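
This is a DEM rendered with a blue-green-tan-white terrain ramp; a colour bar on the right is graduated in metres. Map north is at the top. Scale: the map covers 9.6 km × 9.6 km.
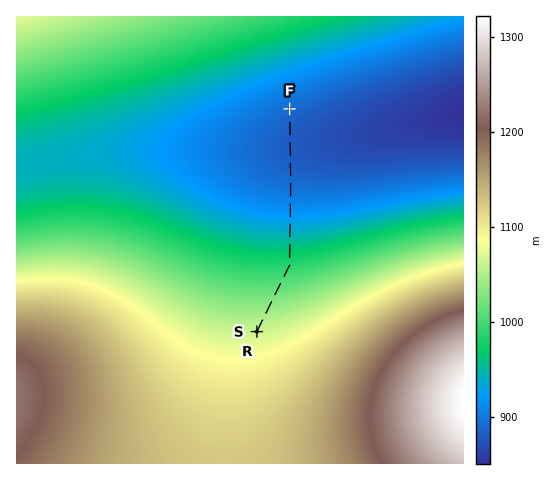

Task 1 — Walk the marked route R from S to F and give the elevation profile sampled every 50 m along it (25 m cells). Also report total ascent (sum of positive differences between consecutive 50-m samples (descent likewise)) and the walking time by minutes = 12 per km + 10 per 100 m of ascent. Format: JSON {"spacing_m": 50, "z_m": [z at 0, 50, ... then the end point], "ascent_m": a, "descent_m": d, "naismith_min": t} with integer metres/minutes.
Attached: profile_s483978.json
{"spacing_m": 50, "z_m": [1063, 1061, 1059, 1057, 1055, 1053, 1050, 1048, 1046, 1044, 1042, 1039, 1037, 1035, 1032, 1030, 1027, 1025, 1022, 1020, 1017, 1015, 1012, 1009, 1007, 1004, 1001, 999, 996, 993, 991, 988, 985, 982, 978, 975, 972, 969, 965, 962, 959, 956, 953, 950, 947, 944, 941, 938, 935, 932, 929, 926, 924, 921, 918, 916, 913, 911, 909, 907, 904, 902, 900, 898, 896, 895, 893, 891, 890, 889, 887, 886, 885, 884, 883, 882, 881, 881, 880, 880, 879, 879, 879, 879, 879, 879, 879, 880, 880, 881, 881, 882, 883, 884, 885, 886, 887, 888, 890, 891], "ascent_m": 12, "descent_m": 184, "naismith_min": 60}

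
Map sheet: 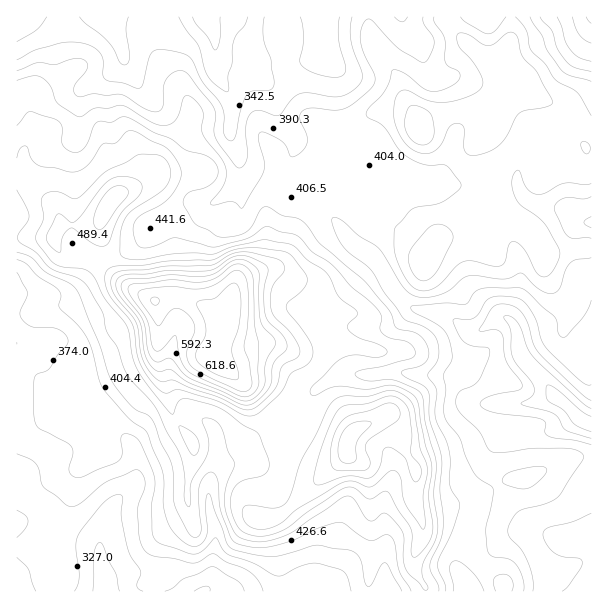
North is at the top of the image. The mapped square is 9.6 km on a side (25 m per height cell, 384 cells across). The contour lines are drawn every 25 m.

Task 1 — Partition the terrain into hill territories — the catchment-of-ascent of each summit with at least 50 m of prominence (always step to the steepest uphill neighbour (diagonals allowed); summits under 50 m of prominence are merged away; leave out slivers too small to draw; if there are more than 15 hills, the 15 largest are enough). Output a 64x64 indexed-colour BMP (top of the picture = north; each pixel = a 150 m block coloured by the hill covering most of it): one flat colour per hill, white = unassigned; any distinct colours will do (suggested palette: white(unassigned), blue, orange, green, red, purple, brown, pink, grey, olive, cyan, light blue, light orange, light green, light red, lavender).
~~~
<image width="64" height="64" href="data:image/bmp;base64,Qk12CAAAAAAAAHYAAAAoAAAAQAAAAEAAAAABAAQAAAAAAAAIAAATCwAAEwsAABAAAAAAAAAA////ALR3HwAOf/8ALKAsACgn1gC9Z5QAS1aMAMJ34wB/f38AIr28AM++FwDox64AeLv/AIrfmACWmP8A1bDFABERERERERERERETMzMzMzMzMzMzMzMzMzMREREREREREREREREREREREREzMzMzMzMzMzMzMzMzMxERERERERERERERERERERERETMzMzMzMzMzMzMzMzMzERERERERERERERERERERERERMzMzMzMzMzMzMzMzMzMxEREREREREREREREREREREREzMzMzMzMzMzMzMzMzMzMxERERERERERERERERERERETMzMzMzMzMzMzMzMzMzMzMRERERERERERERERERERERMzMzMzMzMzMzMzMzMzMzMzMREREREREREREREREREREzMzMzMzMzMzMzMzMzMzMzMzERERERERERERERERERETMzMzMzMzMzMzMzMzMzMzMzERERERERERERERERERERMzMzMzMzMzMzMzMzMzMzMzERERERERERERERERERERMzMzMzMzMzMzMzMzMzMzMzEREREREREREREREREREREzMzMzMzMzMzMzMzMzMzMzMRERERERERERERERERERERMzMzMzMzMzMzMzMzMzMzMREREREREREREREREREREREzMzMzMzMzMzMzMzMzMzMxERERERERERERERERERERERETETMzMzMzMzMzMzMzMzERERERERERERERERERERERERERETMzMzMzMzMzMzMzMRERERERERERERERERERERERERERMzMzMzMzMzMzMzMzERERERERERERERERERERERERERETMzMzMzMzMzMzMzMzERERERERERERERERERERERERERMzMzMzMzMzMzMzMzMzMzEREREREREREREREREREREREzMzMzMzMzMzMzMzMzMzMyIRERERERERERERERERERERMzMzMzMzMzMzMzMzMzMyIhERERERERERERERERERERETMzMzMzMzMzMREREREyIiERERERERERERERERERERERMzMzMzMzMzMxERERESIiIRERERERERERERERERERERERMzMzMzMzMxERERERIiIhERERERERERERERERERERERERERERERERERERERIiIiERERERERERERERERERERERERERERERERERERERIiIiIRERERERERERERERERERERERERERERERERERERIiIiIhEREREREREREREREREREREREREREREREREREREiIiIiERERERERERERERERERERERERERERERERERERESIiIiIRERERERERERERERERERERERERERERERERIhESIiIiIhERERERERERERERERERERERERERERERESIiIiIiIiIiERERERERERERERERERERERERERERESIiIiIiIiIiIiIRERERERERERERERERERERERERERESIiIiIiIiIiIiIkRERBERERERERERERERERERERERESIiIiIiIiIiIiIiREREQRERERERERERERERERERERESIiIiIiIiIiIiIiJEREREERERERERERERERERERERERIiIiIiIiIiIiIiIkREREQRERERERERERERERERERERIiIiIiIiIiIiIiIiRERERERBERERERERERERERERERIiIiIiIiIiIiIiIiJERERERERBERERERERERERERERIiIiIiIiIiIiIiIiIkREREREREQRERERERERERERERIiIiIiIiIiIiIiIiIiREREREREREERERERERERERERIiIiIiIiIiIiIiIiIiJERERERERERBERERERERERERIiIiIiIiIiIiIiIiIiIkREREREREREQRERERERERERIiIiIiIiIiIiIiIiIiIiRERERERERERERBERERERERIiIiIiIiIiIiIiIiIiIiJEREREREREREREERERERERIiIiIiIiIiIiIiIiIiIiIkREREREREREREQRERERERIiIiIiIiIiIiIiIiIiIiIiRERERERERERERBERERERIiIiIiIiIiIiIiIiIiIiIiJEREREREREREREEREREREiIiIiIiIiIiIiIiIiIiIiIkREREREREREREQRERERERIiIiIiIiIiIiIiIiIiIiIiRERERERERERERBEREREREiIiIiIiIiIiIiIiIiIiIiJEREREREREREREQRERERESIiIiIiIiIiIiIiIiIiIiIkRERERERERERERERBERESIiIiIiIiIiIiIiIiIiIiIiREREREREREREREREERERIiIiIiIiIiIiIiIiIiIiIiJEREREREREREREREQRERIiIiIiIiIiIiIiIiIiIiIiIkRERERERERERERERBEREiIiIiIiIiIiIiIiIiIiIiIiREREREREREREREREEREiIiIiIiIiIiIiIiIiIiIiIiJEREREREREREREREERESIiIiIiIiIiIiIiIiIiIiIiIkREREREREREREREEREiIiIiIiIiIiIiIiIiIiIiIiIiREREREREREREREQREREiIiIiIiIiIiIiIiIiIiIiIiJERERERERERERERBEREREREiIiIiIiIiIiIiIiIiIiIkREREREREREREREERERERERIiIiIiIiIiIiIiIiIiIiREREREREREREREQREREREREiIiIiIiIiIiIiIiIiIiJERERERERERERERBERERERESIiIiIiIiIiIiIiIiIiIkRERERERERERERBERERERERIiIiIiIiIiIiIiIiIiIi"/>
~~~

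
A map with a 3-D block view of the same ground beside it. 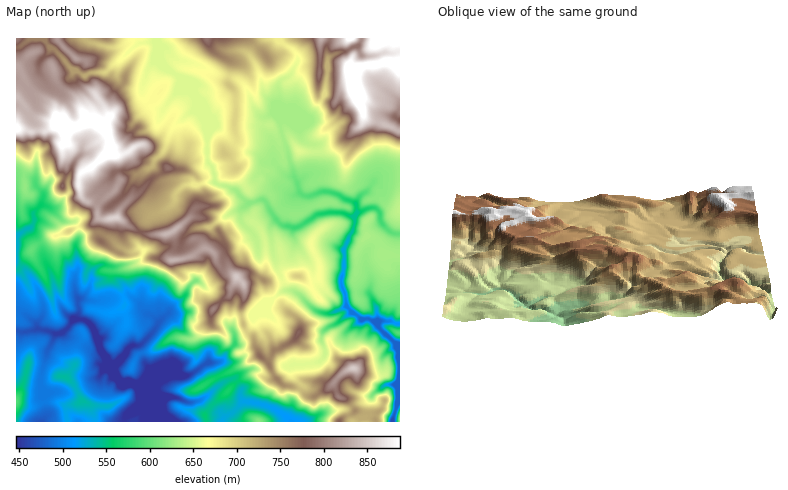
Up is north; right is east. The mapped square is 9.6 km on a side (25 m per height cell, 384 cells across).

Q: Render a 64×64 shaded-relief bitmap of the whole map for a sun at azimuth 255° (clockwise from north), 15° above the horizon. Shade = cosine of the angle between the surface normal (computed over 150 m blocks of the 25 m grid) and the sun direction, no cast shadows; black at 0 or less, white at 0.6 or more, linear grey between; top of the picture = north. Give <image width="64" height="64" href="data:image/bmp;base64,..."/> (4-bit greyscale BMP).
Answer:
<image width="64" height="64" href="data:image/bmp;base64,Qk12CAAAAAAAAHYAAAAoAAAAQAAAAEAAAAABAAQAAAAAAAAIAAATCwAAEwsAABAAAAAAAAAAAAAAABEREQAiIiIAMzMzAERERABVVVUAZmZmAHd3dwCIiIgAmZmZAKqqqgC7u7sAzMzMAN3d3QDu7u4A////ACNWeIl2eHVFVmZTN6qqq7hVeImYQRNXeJzN2DR3dgAtI1ZnmXd3dWVEVmQ4u7qZllVneIUyNXiaupvKmXVmIAEiRWeZh3dmZkNEZTjMp2eHZnZmZVZ5qr3ZacypU0ZgAAE1d4d4dkRWZTIjWLp3iZmXdlVniayo39hZ3YMRJpAAETVnd4hkNWZmQASZmby4Z5l1RpqqzJjNqIm5MRImcABDNWd4mFNFZTRSJ6qaqphlaIZGq8zNqHaJuoMUdRASAGU1eIiGM0VUJHdliYd3iYdVd2es7slTR5mZhDiTAAAhhjR5l2Q0RVNamFNXd2eamHZmis3LpAN3d3iYaIMBNACXRHmHZURDNZuWM1Z3mpiId4iJu81wJWZmeJu5YQAkAKhDZ3d2QzNGmpY1ZneKuFZ5msy77DBGZmZ4rLhAACQAmENXiHZDQ0h3qFZ2Z5q6ZYms3e22IlZ3dmjKZVIAIgCHU1eHZlRCenWJeIdnq7hVmq7qvYVlRYh1R6U1ZQAQAHdlVndmZjSqZFeJqXerp1abuZzrVod2d0E4c0Z1IiAAdmZVZ3d1JKqGV3erqZqXZovFbelGdolzEEhTVmQyAChmZlVniIQWqYdnZXqqhpuoinGOtldVi6QAJlNFUzEE73Zmd3Z5cjmph2ZVaJl47ruUAr10ZkWcpQAUZTNEIEymdleIhUZliph3ZVZWiIz8zGAGukR2V5qVESIUYgRDiXdmd4lzNnmph3dlVmZ3ne3dcDenNWZ5qWIAE0ISN4eavWd2eWR2iod3dmVWd2ec3v6RN5Y1Z4qWIQFVNDXddJuZd3Z5VnR4dmd3ZWd3eL7+3JRHlyJniXQhSaYxHOgkuod4dohmQ3iHd3dVZ3eJrO6neaZ4IEZ3UzSadFANxTeod4hmmGY1eId3h2Zoh5vJzXWL2YgwNmRVaKhlID6lWZdmmGinZTaIiHd2dmiInNmJaLzrlxBHQ1aJhmQAjpZoh2aXapZkNph5h2eGeJm96kSczNylAFUSaIdVYwCthmd3ZnaKdnQ2mImYiId4q97HNqzdynIBIhSJhUZjAJ2WZ3dmZ6lmczaJiZiamHm97YV4m9uXMhAUNXdlVmQgbaZnd2aal1h0RoqYm7qqvM3rdmeIuWMSEEVGZmZnZCBdpnd3ZsuFaHVVnLq9yXWMuqhndleWQQMRVlZmZndUMF2md3Zmy3V5h1W+3MuFVFirqGZ4d2MgAyNmZ2Znh0Qgbad3dmbKdoqXRc/slVdTarupd3iGMzADRXZnZWiGRDJbt2dmZql4vIZUr+pVh1arupdWh1M1MBNGdmZVeIZVUyjJdmVViIrKiHSO2XiXeIiIdkNVQkYxIld1VUR4h2VlJat2VGdmipiId67JmYhzJGZ4dCNFdSIkZ2VERXiIdlUyi3VHmYZYqXeJvuuYdQA1ZmiYVWQhNDZ2VDaIZWiGVCCLc1mYdVmXe8qu+2dRA1ZmZ4mWQxE1VnZUWId2RGZlRYqEapdlV3ec7c3HRnQjVmZmeahUQxJFd1R4dmZmZneESIeqh3dler3/6mVVd1NGZmV5qGRDETRnZndmZmd3ZTOLiIh4mFR8y//VRnZWdjRmVWmXVCESNoZndmZVZ3ZEeIiHd3iXRI76r9RGd1RnVFZVV2VUISRodmZmZld2VomXZnh3d4ZHnfuvo0VnZEVmVVVVVWQ0Z4dmZmZlZ3d4iHZmZ3d3hlm67c+1VEZ1I2dlVmVnU0eYdVZmZmVnd3d4dlZmd3eHasvtrcdTNGVFVniGZlMjWJhkRWZmZnd3d3iGVmZ3d5l6zPxqyWRFZmZEaqZEITR5mHQ0VmZmd3d3iZZFZnd3uWrd/FeZiGZ1VTJIdDRENImHVDNWZ2eHd3eKpkVmd3fJSe77ZWial1RDNCNVRVQ1moZERGZnaIdnd4q3RFZ3iMlH3/tkV4mXM1VUADZWZUWZdVRFVmdohmZ4qqhkRniZuGm+6mNXiJchRlEAJWd1RYhmZUVWZnhmZ3m8qGVGeat3aJvKZFeJlQAjMQFFd2VFd3d1RVZmd2Z4iLy5ZVeKzUVnmbpkVolzADMhJGZmZVZ3iWRFZmZmZ3iYm8ymaJqpI1ebp0V3dlMQFEEldmZlVmeZZEVmZmZmeJqZvdlnh0IkaJqVNIhlVRAAI0Z3ZmZmd5lkRVZmZmZ3m7qt61RUM0ZmioQ2llVmIAAlVndmZmd4iXRFZmZmZ3ityrzrM1VWdlaJY1mGVVQwADVmZ2ZmZ3iIdEZlZmd3ib7JvtgkVlRlZ3dEeXZmMyAARnZmZmZniIh0RmVmd3ebvMq+tSRWVUVnZVaHZ4USIAJXdmVmZnd4iGRWVWZ3eLyI7c6TJFZnVmVWd1V4dBEiI1d3ZWZnd4iYVGZWZnd4vXfu3XEkVnhmVWd0NmZjEjUyRndlVmd4iZZGdlZmd3jOdt7rUTVniXZVeGIlRnM0V0JGdmZnd4d4h2h1V2Znic51zutSRniaZVaIURWYVFVnUjVmZnd3d3mZh2R5dVaJvXS/6lNXeKtVRogwW7hTIld0NWZ3d3d4m6h1RZpkRWm9dM/IVWZomWZVdhTLdUIiNodEVnd3eJq6hlRHqFREWL2EvKc0d4dmiHUza7Q0MzM0Z2VWd3iJvKZVVWmWRERpvZV5qVeod3eIdCW6MTREVVVWZlZ3iZrLdWZmd2Q0Vpq+p5qGfMl3d0RUa7QCRWiGNFZmZniaq7lmdmZlNEWKqr2mjLg3y4d4"/>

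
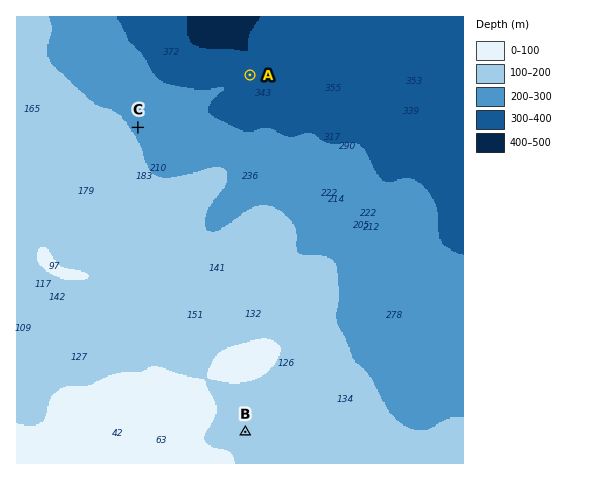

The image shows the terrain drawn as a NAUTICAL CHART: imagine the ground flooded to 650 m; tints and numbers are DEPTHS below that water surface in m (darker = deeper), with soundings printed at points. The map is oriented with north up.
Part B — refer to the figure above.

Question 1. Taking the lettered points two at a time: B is higher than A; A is lower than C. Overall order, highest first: B C A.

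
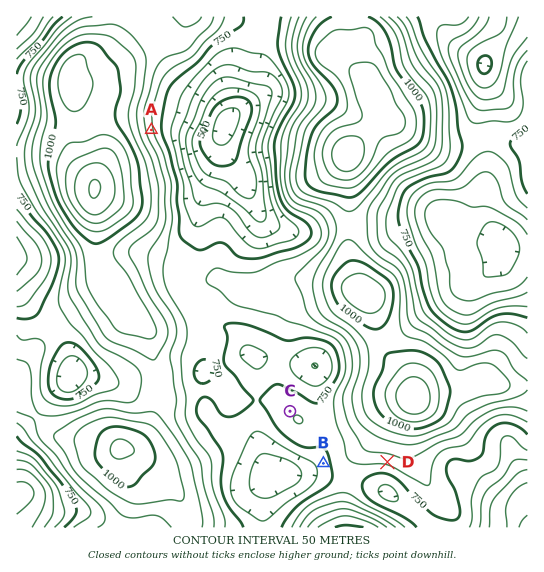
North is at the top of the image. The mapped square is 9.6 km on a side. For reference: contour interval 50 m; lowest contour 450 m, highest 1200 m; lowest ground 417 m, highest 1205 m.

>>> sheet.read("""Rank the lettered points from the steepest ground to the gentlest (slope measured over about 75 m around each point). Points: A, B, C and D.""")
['A', 'D', 'B', 'C']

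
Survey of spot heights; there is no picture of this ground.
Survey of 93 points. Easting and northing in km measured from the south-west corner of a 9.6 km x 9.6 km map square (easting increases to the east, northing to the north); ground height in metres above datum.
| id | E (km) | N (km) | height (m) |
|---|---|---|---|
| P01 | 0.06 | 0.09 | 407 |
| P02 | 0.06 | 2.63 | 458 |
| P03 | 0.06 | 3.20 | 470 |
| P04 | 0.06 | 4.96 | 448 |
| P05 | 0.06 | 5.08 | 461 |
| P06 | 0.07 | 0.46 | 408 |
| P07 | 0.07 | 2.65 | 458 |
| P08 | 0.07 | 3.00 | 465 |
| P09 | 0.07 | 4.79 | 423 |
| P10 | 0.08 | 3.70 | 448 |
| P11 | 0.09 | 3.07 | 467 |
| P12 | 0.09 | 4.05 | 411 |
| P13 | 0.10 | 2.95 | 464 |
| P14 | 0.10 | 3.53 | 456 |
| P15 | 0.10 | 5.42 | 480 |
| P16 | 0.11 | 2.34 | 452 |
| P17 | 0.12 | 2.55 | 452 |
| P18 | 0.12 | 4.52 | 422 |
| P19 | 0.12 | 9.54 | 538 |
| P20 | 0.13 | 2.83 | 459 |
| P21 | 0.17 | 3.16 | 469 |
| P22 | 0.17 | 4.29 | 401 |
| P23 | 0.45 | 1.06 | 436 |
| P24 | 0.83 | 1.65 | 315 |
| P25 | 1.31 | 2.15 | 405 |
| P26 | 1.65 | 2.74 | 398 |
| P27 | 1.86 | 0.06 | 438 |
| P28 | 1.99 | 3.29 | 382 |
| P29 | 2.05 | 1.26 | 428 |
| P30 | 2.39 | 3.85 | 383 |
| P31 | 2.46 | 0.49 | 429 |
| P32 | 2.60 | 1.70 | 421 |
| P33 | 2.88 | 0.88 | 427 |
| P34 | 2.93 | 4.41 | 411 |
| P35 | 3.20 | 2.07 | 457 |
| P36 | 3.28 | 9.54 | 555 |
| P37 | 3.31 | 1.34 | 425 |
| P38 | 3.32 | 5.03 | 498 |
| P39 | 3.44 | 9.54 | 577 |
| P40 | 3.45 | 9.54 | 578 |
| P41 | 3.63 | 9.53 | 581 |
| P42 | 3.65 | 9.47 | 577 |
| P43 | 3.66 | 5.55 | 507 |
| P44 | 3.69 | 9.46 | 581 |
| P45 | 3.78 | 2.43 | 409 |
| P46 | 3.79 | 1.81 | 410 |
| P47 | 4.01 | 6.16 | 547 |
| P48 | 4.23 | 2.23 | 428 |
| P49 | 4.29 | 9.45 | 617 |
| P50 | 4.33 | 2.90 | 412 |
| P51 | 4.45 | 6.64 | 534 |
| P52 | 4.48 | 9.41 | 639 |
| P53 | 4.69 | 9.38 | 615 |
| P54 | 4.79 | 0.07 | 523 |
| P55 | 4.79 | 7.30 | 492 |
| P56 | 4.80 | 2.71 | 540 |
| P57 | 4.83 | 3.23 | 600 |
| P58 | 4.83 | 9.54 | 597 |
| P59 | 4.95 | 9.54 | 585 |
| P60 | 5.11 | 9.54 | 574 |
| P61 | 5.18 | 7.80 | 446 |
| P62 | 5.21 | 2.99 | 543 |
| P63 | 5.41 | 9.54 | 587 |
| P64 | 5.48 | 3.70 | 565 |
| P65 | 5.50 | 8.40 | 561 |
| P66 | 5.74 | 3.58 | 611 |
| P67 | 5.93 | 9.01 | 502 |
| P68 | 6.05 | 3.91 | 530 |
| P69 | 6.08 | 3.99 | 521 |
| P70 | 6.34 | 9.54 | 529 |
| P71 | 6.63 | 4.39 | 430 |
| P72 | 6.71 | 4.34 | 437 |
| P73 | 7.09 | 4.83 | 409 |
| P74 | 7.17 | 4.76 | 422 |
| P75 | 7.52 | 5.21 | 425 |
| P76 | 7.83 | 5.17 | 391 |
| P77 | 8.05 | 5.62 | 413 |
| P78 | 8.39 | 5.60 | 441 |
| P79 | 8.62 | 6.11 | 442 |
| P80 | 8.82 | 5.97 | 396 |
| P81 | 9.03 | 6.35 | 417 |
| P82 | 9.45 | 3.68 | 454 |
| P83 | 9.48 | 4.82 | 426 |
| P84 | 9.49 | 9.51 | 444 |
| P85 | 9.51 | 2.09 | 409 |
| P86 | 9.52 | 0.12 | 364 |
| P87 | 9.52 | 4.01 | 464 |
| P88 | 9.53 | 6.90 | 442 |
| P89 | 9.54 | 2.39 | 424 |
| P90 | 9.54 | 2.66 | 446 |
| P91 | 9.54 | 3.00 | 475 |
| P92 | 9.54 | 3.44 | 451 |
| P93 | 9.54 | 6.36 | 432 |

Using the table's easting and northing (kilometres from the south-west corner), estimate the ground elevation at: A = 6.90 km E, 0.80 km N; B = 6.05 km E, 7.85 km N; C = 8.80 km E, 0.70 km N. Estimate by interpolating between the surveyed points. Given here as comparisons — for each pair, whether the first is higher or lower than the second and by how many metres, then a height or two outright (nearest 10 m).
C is lower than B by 150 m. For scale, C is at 360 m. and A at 470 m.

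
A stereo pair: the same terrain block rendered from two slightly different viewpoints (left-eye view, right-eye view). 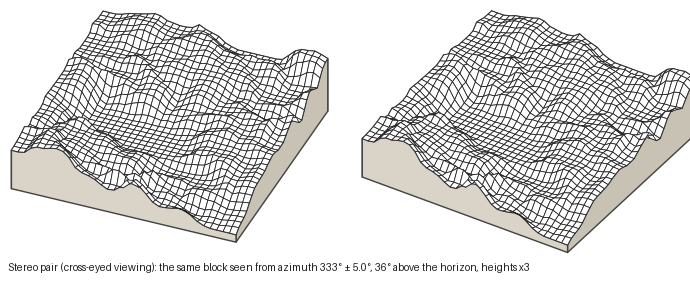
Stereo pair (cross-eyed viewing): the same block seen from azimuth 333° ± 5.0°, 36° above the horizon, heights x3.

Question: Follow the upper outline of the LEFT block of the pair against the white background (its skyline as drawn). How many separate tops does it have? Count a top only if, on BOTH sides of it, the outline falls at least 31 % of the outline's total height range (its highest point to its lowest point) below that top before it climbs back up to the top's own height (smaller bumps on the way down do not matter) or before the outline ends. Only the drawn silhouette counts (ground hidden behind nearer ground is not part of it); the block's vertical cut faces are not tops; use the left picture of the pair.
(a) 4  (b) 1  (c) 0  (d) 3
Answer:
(b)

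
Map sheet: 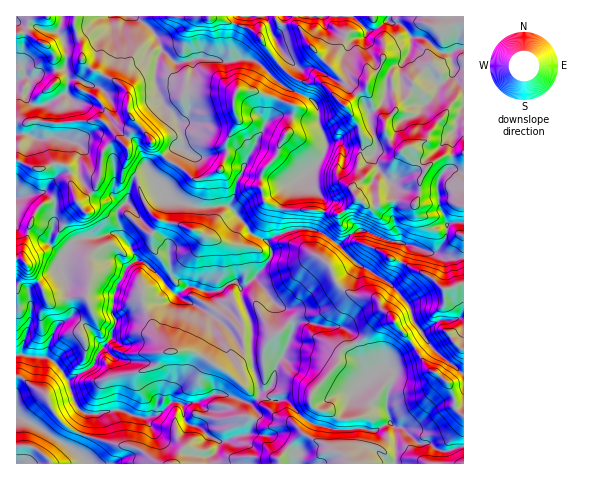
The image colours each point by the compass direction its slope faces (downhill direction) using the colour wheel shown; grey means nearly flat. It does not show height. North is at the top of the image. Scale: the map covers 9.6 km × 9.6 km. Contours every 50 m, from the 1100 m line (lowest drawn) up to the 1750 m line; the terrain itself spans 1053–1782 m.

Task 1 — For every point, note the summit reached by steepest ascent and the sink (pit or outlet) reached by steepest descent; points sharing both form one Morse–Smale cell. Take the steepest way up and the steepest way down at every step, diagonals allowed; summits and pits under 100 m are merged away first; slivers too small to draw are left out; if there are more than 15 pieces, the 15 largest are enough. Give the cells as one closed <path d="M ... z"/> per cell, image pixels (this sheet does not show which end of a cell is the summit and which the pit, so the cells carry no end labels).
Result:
<path d="M463 16l-329 1 17 12 11 19-6 15-1 20 8 22 9 7 6 10 5 23-2 4-9 0-22 19-3 6-9 2-5 4-6 22-11 12 6 24-4-4-7-1-13 5-15 0-8 2-12 13-7 17-27 21 2 14-1 18-8 25 0 6-6 2 1 108 447-1-1-17-22 5-13-8-10 0-16-15-12-4-3-12 0-15 7-25-5-5-5 0-14 9-8-11-12-32-4-4-46-7-7 8-16-24 9 3 28 0 20-15 9-9 13-20-17-20 16-13 10-1 24 10 21 4 36 14 18-2z"/><path d="M133 16l-30 0-18 15-21 8 2 10-1 21 3 8-2 16-20 11-8 1-1 21-4 10-7-3-10 0 0 63 30-5 7 7 1 22-5 22 13 12 15-16 21-1 13-5 9 3 1-6-5-16 11-12 6-22 5-4 9-2 2-6 23-19 9 0 2-4-5-23-6-10-9-7-8-22 1-20 6-15-11-19z"/><path d="M357 263l-14 22-24 21-5 3-28 0-7-3 4 10 10 14 7-8 46 7 4 4 12 32 8 11 14-9 5 0 5 5-7 25 0 15 4 12 11 4 16 15 10 0 13 8 22-5 1-71-35-31-15-22-4-14-9-13-13-13z"/><path d="M365 231l-15 3-11 10 1 4 16 15 32 19 13 13 9 13 4 14 15 22 34 30 1-116-23 0-7-5-24-8-21-4z"/><path d="M102 16l-86 1 1 117 9 0 7 3 4-10 1-21 8-1 20-11 2-16-3-8 1-21-2-10 21-8z"/><path d="M46 192l-30 7 1 157 5-2 0-6 8-25 1-18-2-14 27-21 6-13 0-4-13-10 5-22 0-20z"/>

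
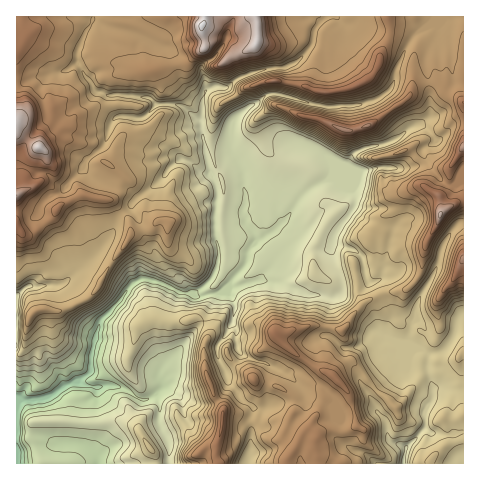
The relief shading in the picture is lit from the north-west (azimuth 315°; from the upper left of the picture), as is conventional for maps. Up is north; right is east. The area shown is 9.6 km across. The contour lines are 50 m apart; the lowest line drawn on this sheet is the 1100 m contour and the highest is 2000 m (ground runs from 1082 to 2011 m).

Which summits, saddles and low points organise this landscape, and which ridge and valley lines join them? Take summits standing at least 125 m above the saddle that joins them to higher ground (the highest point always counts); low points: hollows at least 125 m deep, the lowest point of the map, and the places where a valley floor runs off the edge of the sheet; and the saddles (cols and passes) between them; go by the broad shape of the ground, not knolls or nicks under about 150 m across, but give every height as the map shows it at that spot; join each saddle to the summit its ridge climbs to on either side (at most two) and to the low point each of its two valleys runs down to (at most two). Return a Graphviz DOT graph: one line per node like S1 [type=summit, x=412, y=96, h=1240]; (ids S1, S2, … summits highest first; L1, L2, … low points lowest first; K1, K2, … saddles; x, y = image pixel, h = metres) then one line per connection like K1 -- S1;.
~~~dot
graph terrain {
  S1 [type=summit, x=202, y=26, h=2011];
  S2 [type=summit, x=39, y=147, h=1992];
  S3 [type=summit, x=440, y=215, h=1959];
  S4 [type=summit, x=463, y=259, h=1911];
  S5 [type=summit, x=344, y=130, h=1911];
  S6 [type=summit, x=274, y=81, h=1895];
  S7 [type=summit, x=222, y=416, h=1856];
  S8 [type=summit, x=274, y=334, h=1848];
  L1 [type=low, x=18, y=455, h=1082];
  L2 [type=low, x=403, y=463, h=1324];
  K1 [type=saddle, x=428, y=83, h=1703];
  K2 [type=saddle, x=411, y=41, h=1657];
  K3 [type=saddle, x=91, y=25, h=1649];
  K4 [type=saddle, x=318, y=27, h=1638];
  K5 [type=saddle, x=463, y=223, h=1637];
  K6 [type=saddle, x=252, y=419, h=1615];
  K7 [type=saddle, x=382, y=293, h=1591];
  K1 -- S3;
  K1 -- S5;
  K1 -- L1;
  K2 -- S5;
  K2 -- S6;
  K2 -- L1;
  K3 -- S1;
  K3 -- S2;
  K3 -- L1;
  K4 -- S1;
  K4 -- S6;
  K4 -- L1;
  K5 -- S3;
  K5 -- S4;
  K5 -- L2;
  K6 -- S8;
  K6 -- S7;
  K6 -- L1;
  K7 -- S3;
  K7 -- S8;
  K7 -- L1;
  K7 -- L2;
}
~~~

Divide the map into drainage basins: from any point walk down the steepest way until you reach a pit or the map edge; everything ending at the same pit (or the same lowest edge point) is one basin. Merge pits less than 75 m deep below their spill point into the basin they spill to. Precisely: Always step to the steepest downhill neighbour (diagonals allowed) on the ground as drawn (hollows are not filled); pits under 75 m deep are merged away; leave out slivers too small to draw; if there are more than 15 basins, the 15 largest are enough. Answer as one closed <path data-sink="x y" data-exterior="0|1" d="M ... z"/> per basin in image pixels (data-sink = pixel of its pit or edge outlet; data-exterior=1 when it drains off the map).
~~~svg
<path data-sink="17 453" data-exterior="1" d="M463 16l-447 1 0 210 8 7 7 0 17-13 14-17 20-10 30 6 15 17 3 8-1 13-20 27-11 23-10 10-28 13-19-2-11 7-6 32-2 5-6 3 1 108 200 0-1-12 8-39 13 2 8 6 12 0 5 2 17-2 7 2 2 2-5 13 11 9-8 14 0 3 53-1-9-6-14-1-1-16 5-8 6-2 20 1 11-5-7-30-5-8-12-13-34-18-24-23 10-1 26-8 31 5 23-28 19-10 21-2 13-13 4-8 4-25 11-19 4-11 17-12 6-2z"/><path data-sink="404 463" data-exterior="1" d="M463 200l-5 2-17 12-4 11-11 19-5 28-14 17-23 3-19 10-23 28-31-5-35 10 23 22 34 18 12 13 5 8 7 30-11 5-20-1-6 2-5 8 1 16 14 1 10 7 124-1z"/><path data-sink="17 346" data-exterior="1" d="M84 194l-22 10-14 17-17 13-7 0-8-6 1 128 3-2 4-6 6-32 11-7 19 2 28-13 10-10 11-23 20-27 0-17-17-21-18-2z"/><path data-sink="248 463" data-exterior="1" d="M227 413l-4 1-2 17-5 21 2 12 68-1 8-14 0-2-11-9 5-13-2-2-7-2-14 2-20-2-8-6z"/>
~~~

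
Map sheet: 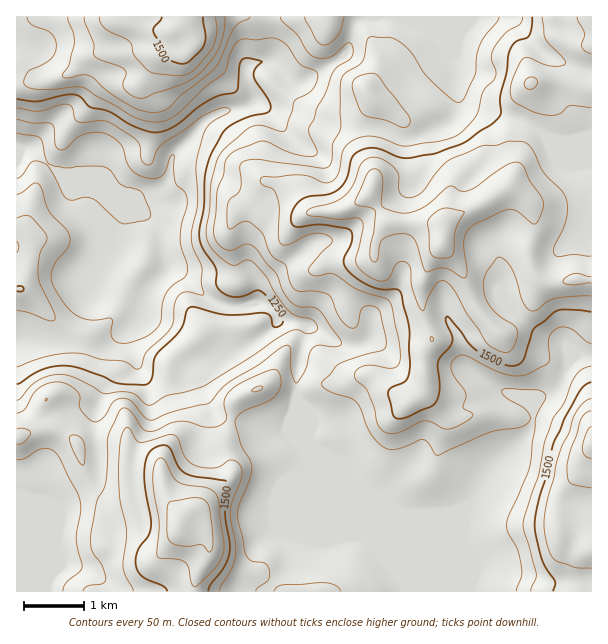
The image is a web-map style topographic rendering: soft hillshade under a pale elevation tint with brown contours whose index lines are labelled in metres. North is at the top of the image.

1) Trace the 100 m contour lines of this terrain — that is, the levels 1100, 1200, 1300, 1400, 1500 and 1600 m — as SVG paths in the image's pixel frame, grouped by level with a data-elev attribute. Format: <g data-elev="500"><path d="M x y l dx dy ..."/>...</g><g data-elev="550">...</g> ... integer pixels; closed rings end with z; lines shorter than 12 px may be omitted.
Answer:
<g data-elev="1100"><path d="M17 133l19 3 4 2 7 23 3 3 4 2 14 2 31-2 9 2 3 3 9 13 6 3 11 2 6 4 7 18 1 5-3 3-4 2-21 3-5-3-25-22-9-2-10 3-5 0-7-7-5-13-8-13-10-6-7 1-9 13-6 3"/></g><g data-elev="1200"><path d="M17 310l13 3 20 8 4-1 1-2-2-7-12-26-3-9 2-21 7-15 0-4-17-20-4-1-9 3"/><path d="M17 241l2 7-2 4"/><path d="M17 108l21 3 24-7 7 1 4 3 2 11 3 3 29-1 27 17 6 8 2 15 2 3 5 1 3-3 4-10 4-6 41-29 20-9 6 0 3 2-2 3-16 9-5 6-4 9-7 25 2 41-6 27-1 9 3 10 8 18-1 15 3 12-3 1-15-3-7 3-5 10 0 15-3 7-6 8-18 16-6 16-3 2-15-8-21-1-18-6-9-1-28 3-30 11"/></g><g data-elev="1300"><path d="M27 17l1 4 4 4 19 8 4 6 1 8-2 7-4 6-22 12-4 9 1 5 7 3 9 1 42-3 49 29 15 5 17 0 15-8 27-26 18-14 9-25 4-6 5-3 15 1 15-2 7 2 9 7 12 17 17 8 0 8-4 9-5 5-14 7-9 30-6 0-18-6-9 1-7 5-24 22-4 8-6 21-1 27-4 24 3 12 12 13 12 7 4 0 9-5 6 1 14 15 9 17 13 17 9 6 15 4 4 3 2 4-3 5-6 2-12-4-7 1-86 55-18 6-19 4-17 9-4-1-14-11-10-1-18 1-28-15-16-4-12 2-10 5-9 6-8 11-4 2"/></g><g data-elev="1400"><path d="M256 591l1-3 11-7 2-9-4-8-15-3-4-4-2-6-7-30 0-9 2-9 10-24 2-12-2-8-9-13-6-24 2-5 6-6 24-9 9-7 4-8 1-7-2-8-4-3-24 9-20 12-7 11 3 15-1 4-4 4-6 3-12 0-15-5-9-1-10 2-15 8-8 0-6-4-12-17-4-2-5 2-12 27-2 45-2 7-7 12-6 35 1 14 10 14 4 15-4 5-16 3-3 4"/><path d="M340 591l-1-3-4-3-14-2-39 2-5 2-3 4"/><path d="M83 465l1-1 1-5-1-16-4-6-9-2-2 3 2 8 7 15z"/><path d="M17 444l7-2 7-8-1-3-3-2-10 0"/><path d="M84 17l1 6 9 21 0 12 5 3 25 10 2 5-3 9 1 6 8 7 9 2 44-15 16-11 11-13 7-11 5-18 1-13"/><path d="M305 17l12 24 3 3 4 1 6-2 8-8 6-18"/><path d="M499 17l-2 4-11 14-6 9-3 12-2 19-11 23-5 4-7-3-23-21-18-25-10-10-11-5-21-1-2 4-2 15-3 6-17 11-4 7 0 48-8 16-1 15-2 6-3 2-4 1-63-8-9 0-8 2-3 5 1 21-4 6-6 4-3 4-1 19 1 6 2 2 12-7 4-1 5 2 7 6 6 7 8 19 14 11 3 15 5 7 5 3 17 0 13 4 3 4 7 18 9 10 5 1 4-2 4-15 2-4 8-1 7 3 8 29-1 10-4 3-18 4-23 8-18 18-1 3 2 3 7 5 20 6 6 3 4 7 11 26 6 7 7 6 6 3 6-1 27-10 5 4 7 11 3 1 50-22 10-3 20-2 10-5 2-4-2-6-4-5-19-12-3-4 1-3 6-1 27 2 9 3 0 6-10 20-6 51-22 52 0 9 10 18 4 18 0 9-5 15"/></g><g data-elev="1500"><path d="M208 591l3-7 14-18 4-12 1-11-5-30 3-30-3-2-30-4-10-4-7-6-8-19-6-3-6 1-7 4-5 11-2 21 7 36 0 9-3 9-10 13-2 14 1 7 4 6 6 4 15 6 5 5"/><path d="M591 382l-6 3-6 7-14 25-11 24-18 72-1 12 1 12 7 26 12 19-2 9"/><path d="M162 17l-9 13 7 14-1 10 6 5 17 5 7-3 11-10 4-6 2-9-3-19"/><path d="M532 17l0 10-3 9-14 6-6 9-2 21-7 24 1 18-8 9-29 20-30 11-29 4-7-1-21-9-8 0-9 2-8 8-5 19-6 10-11 7-21 2-7 3-9 10-2 12 2 4 3 2 25-2 29 5 2 4 0 6-8 21 4 9 10 9 13 7 10 3 15 0 5 3 8 37 1 36-3 15-5 3-10 4-4 5 5 22 3 4 6 0 8-2 22-10 5-5 3-14-2-25 3-6 9-9 2-6 0-6-6-14 1-4 3 2 18 23 8 8 24 13 13 3 6-2 5-5 10-30 20-16 10-4 27 3"/></g><g data-elev="1600"><path d="M207 551l2 1 3-2 1-8-3-30-3-9-4-4-8-1-25 4-3 5 0 21 0 8 3 5 4 3 8 2 19-1z"/><path d="M591 411l-6 2-5 7-3 15-7 17-3 16 1 11 2 4 6 2 15 3"/><path d="M463 278l2 0 2-6-3-24 0-9 3-7 4-5 29-15 9-3 9 3 15 12 3 0 3-4 4-11 0-8-14-21-6-15-7-3-7 2-32 22-9 5-7 0-8-5-4 0-24 21-11 4-9 2-12-2-10-4-2-4 2-20-1-9-5-5-5 0-3 2-14 32 2 2 15 3 3 3-1 19-4 22 2 9 3 1 2-2 3-15 3-6 10-4 12-1 6 2 5 6 7 25 3 5 12-4 6 0 7 2z"/><path d="M591 276l-16-3-8 3-4 5 2 3 5 1 21-2"/><path d="M527 89l4 0 5-3 1-5-1-3-5-1-5 3-2 4z"/><path d="M577 17l8 16-3 14 3 4 6 3"/></g>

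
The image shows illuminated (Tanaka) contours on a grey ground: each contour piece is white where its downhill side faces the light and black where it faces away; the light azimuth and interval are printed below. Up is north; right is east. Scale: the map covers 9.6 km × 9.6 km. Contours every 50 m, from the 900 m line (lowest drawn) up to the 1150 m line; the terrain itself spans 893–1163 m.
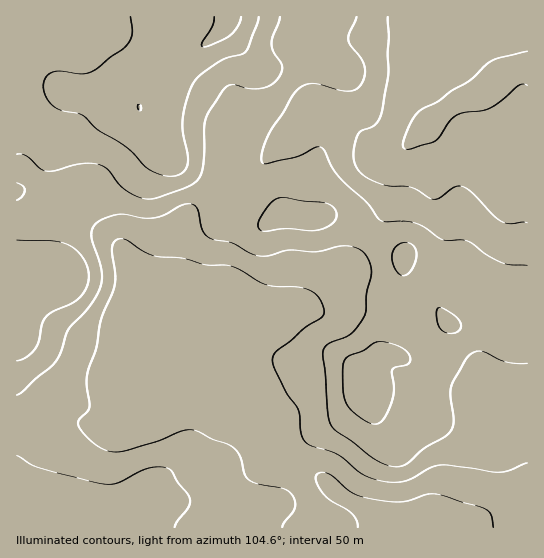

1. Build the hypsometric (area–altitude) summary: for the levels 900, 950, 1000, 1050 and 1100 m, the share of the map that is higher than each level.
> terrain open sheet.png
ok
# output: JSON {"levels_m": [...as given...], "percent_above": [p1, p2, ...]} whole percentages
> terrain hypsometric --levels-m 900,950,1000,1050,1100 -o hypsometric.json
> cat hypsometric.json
{"levels_m": [900, 950, 1000, 1050, 1100], "percent_above": [97, 69, 45, 18, 6]}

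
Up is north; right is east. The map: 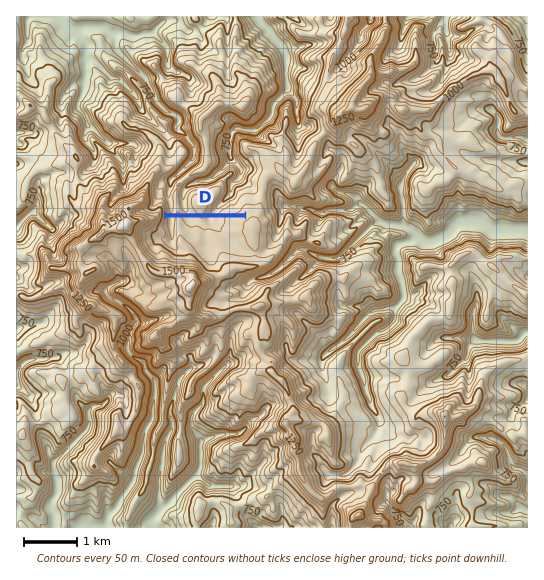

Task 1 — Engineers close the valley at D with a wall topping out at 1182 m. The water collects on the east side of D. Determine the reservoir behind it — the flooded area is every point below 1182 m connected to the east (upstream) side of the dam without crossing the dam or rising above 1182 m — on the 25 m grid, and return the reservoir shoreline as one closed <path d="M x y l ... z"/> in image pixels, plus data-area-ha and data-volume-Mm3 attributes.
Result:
<path d="M239 217l-73 0-1 12 3 5-1 9 4 4 4-1 2-19 2 0 6 8 11 10 4 8 9 7 2 0 2-3 3-14 2-2 13 8 11 2 1-2-4-7 0-3-6-6 3-11 3-5z" data-area-ha="71" data-volume-Mm3="15.94"/>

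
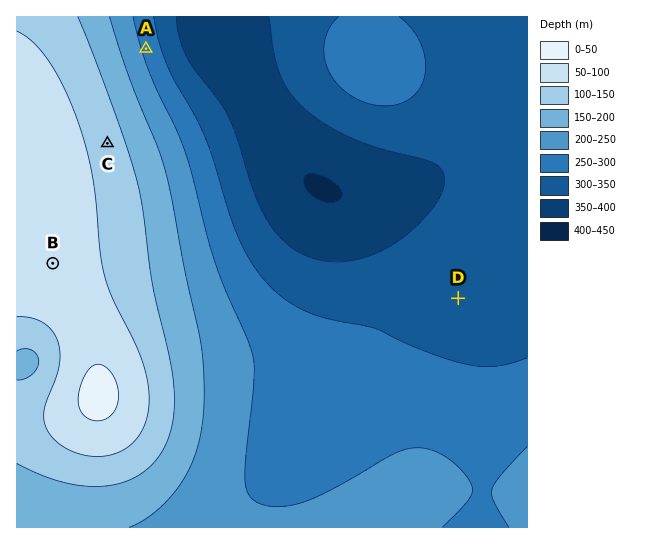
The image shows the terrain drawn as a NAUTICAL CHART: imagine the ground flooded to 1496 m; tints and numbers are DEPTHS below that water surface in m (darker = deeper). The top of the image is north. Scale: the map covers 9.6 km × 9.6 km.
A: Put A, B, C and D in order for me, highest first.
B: B C A D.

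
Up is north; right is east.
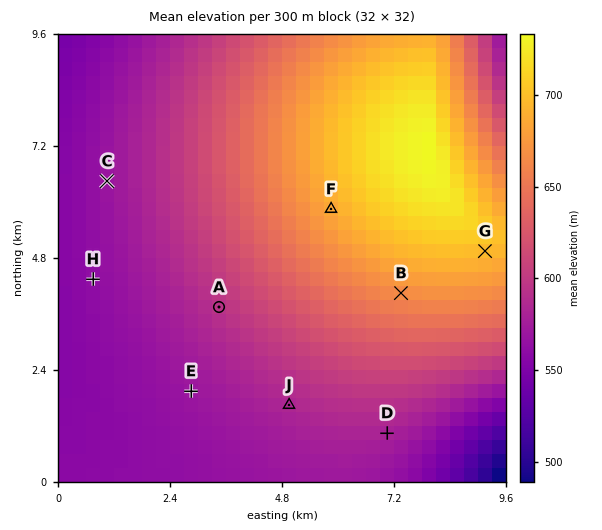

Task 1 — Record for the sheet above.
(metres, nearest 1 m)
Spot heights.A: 594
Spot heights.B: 666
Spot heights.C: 569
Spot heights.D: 580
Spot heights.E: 570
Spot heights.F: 685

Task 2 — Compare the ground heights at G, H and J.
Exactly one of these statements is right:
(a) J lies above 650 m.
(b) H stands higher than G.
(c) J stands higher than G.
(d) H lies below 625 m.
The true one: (d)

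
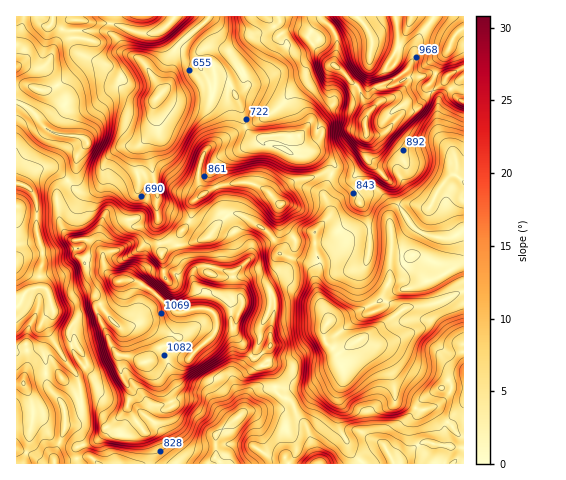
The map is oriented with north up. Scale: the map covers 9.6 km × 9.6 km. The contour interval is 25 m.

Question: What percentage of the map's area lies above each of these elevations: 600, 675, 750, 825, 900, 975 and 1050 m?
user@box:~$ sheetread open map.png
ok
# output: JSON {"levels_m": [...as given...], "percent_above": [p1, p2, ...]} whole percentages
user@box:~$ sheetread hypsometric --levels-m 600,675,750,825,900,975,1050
{"levels_m": [600, 675, 750, 825, 900, 975, 1050], "percent_above": [95, 87, 67, 41, 21, 11, 5]}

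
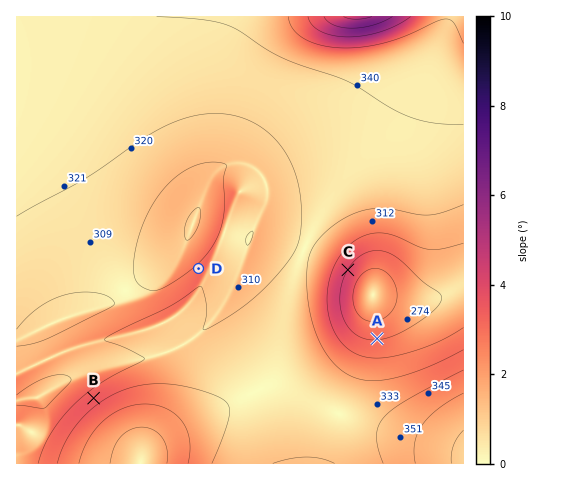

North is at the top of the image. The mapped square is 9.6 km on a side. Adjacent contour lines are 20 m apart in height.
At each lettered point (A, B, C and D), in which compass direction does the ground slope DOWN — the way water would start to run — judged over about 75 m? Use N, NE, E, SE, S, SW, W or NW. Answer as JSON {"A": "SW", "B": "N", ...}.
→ {"A": "N", "B": "NW", "C": "SE", "D": "NW"}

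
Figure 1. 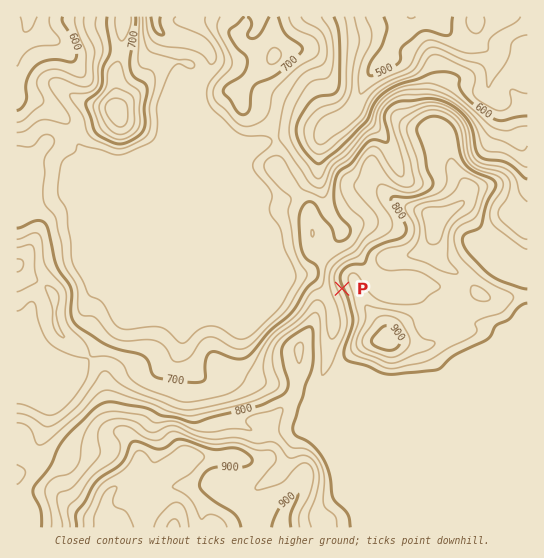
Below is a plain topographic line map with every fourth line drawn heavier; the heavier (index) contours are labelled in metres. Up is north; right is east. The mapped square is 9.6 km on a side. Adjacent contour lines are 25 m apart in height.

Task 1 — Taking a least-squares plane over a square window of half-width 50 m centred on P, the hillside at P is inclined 12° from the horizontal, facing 243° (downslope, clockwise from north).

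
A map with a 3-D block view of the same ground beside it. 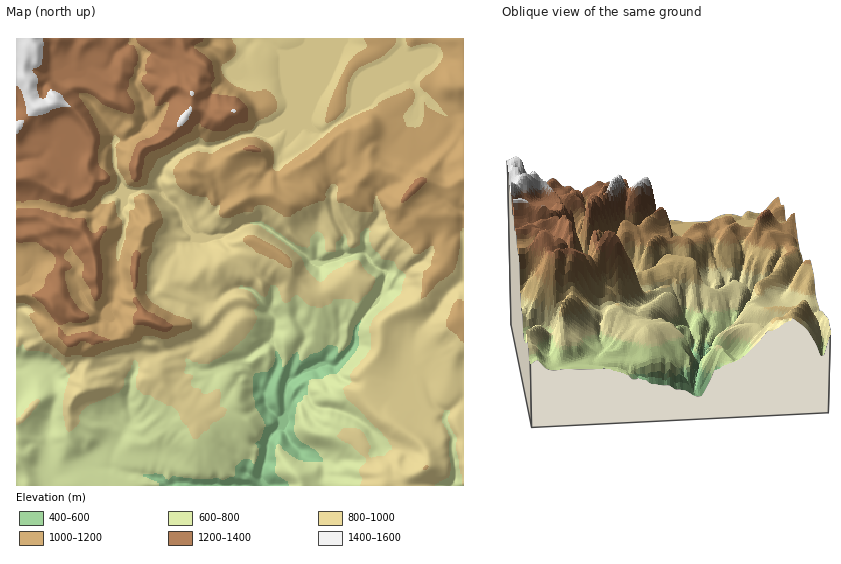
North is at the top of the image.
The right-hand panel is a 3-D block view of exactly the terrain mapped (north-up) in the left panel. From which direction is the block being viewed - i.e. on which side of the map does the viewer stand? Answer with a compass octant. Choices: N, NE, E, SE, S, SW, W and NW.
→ S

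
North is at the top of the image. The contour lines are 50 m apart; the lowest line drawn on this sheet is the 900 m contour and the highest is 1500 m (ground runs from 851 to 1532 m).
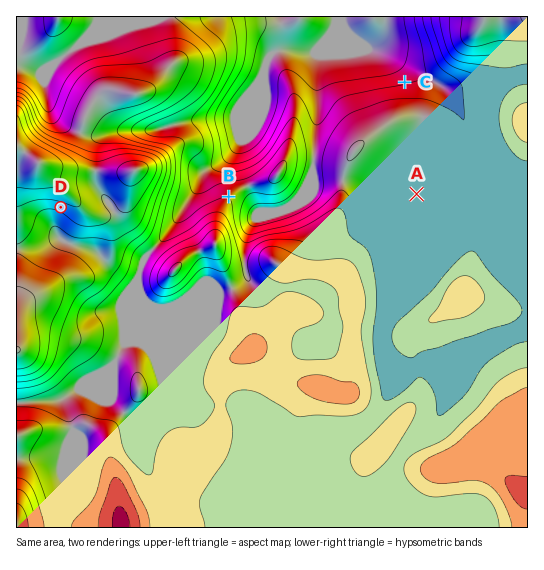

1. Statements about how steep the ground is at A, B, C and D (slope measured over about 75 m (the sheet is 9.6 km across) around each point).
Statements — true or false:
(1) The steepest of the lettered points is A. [false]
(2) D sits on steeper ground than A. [true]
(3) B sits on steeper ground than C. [false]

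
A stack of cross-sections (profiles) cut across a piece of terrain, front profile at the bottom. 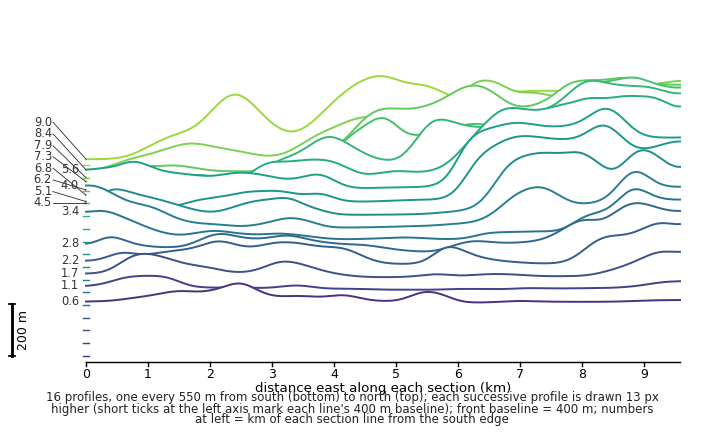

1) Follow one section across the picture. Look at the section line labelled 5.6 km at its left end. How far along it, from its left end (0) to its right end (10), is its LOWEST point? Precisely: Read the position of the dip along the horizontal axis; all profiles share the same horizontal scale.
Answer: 5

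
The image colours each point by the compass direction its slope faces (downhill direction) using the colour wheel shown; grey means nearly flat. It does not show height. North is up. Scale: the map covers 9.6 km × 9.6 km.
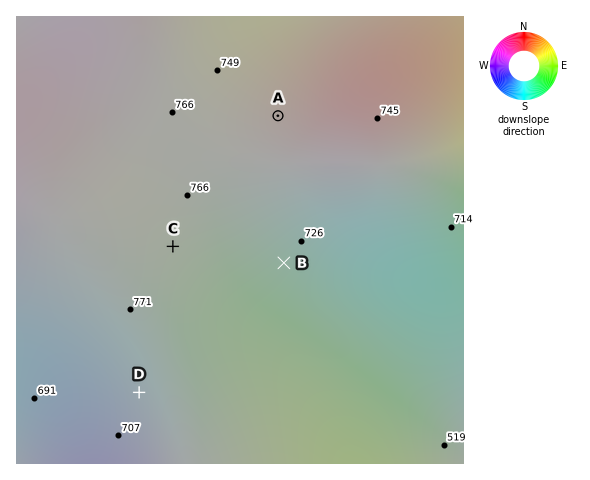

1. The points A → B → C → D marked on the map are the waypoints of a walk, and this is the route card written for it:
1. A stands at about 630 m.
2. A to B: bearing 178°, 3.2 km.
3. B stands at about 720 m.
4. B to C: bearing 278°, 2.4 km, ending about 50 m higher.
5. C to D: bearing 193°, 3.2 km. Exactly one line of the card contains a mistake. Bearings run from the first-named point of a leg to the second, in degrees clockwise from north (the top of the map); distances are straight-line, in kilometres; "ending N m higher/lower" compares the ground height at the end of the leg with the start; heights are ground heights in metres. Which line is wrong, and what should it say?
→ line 1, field height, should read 750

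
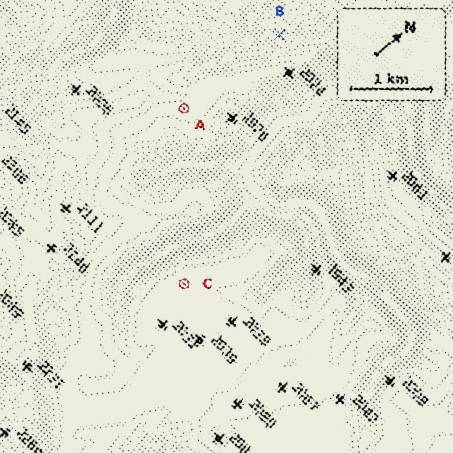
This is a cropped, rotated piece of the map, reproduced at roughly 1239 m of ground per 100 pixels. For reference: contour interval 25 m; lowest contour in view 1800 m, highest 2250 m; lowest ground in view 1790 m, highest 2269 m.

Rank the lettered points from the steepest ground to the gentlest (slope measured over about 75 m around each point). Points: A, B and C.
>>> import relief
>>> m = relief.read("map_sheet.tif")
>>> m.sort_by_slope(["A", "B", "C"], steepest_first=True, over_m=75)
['B', 'A', 'C']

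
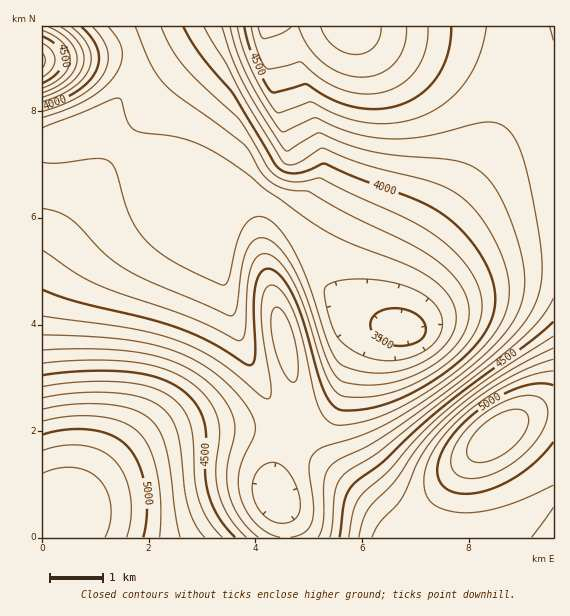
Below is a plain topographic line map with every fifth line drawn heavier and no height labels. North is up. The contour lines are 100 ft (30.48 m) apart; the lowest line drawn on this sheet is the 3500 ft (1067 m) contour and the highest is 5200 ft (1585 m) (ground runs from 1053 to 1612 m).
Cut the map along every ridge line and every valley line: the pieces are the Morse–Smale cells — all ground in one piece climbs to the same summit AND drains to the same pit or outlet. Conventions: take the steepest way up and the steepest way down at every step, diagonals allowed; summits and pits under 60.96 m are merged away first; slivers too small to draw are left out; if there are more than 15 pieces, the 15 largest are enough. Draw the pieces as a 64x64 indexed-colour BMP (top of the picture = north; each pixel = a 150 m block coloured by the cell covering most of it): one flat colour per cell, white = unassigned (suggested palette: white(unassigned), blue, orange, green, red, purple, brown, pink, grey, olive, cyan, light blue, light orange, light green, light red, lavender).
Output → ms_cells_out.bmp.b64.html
<image width="64" height="64" href="data:image/bmp;base64,Qk12CAAAAAAAAHYAAAAoAAAAQAAAAEAAAAABAAQAAAAAAAAIAAATCwAAEwsAABAAAAAAAAAA////ALR3HwAOf/8ALKAsACgn1gC9Z5QAS1aMAMJ34wB/f38AIr28AM++FwDox64AeLv/AIrfmACWmP8A1bDFABERERERERERERERERERETMzMzMzMzMzMzMzMzMzMzMzERERERERERERERERERERMzMzMzMzMzMzMzMzMzMzMzMREREREREREREREREREREzMzMzMzMzMzMzMzMzMzMzMxERERERERERERERERERETMzMzMzMzMzMzMzMzMzMzMzERERERERERERERERERERMzMzMzMzMzMzMzMzMzMzMzMRERERERERERERERERERMzMzMzMzMzMzMzMzMzMzMzMxEREREREREREREREREREzMzMzMzMzMzMzMzMzMzMzMzERERERERERERERERERETMzMzMzMzMzMzMzMzMzMzMzMRERERERERERERERERERMzMzMzMzMzMzMzMzMzMzMzMxEREREREREREREREREREzMzMzMzMzMzMzMzMzMzMzMzERERERERERERERERERERMzMzMzMzMzMzMzMzMzMzMzMREREREREREREREREREREzMzMzMzMzMzMzMzMzMzMzMxERERERERERERERERERETMzMzMzMzMzMzMzMzMzMzMzEREREREREREREREREREREzMzMzMzMzMzMzMzMzMzMzMRERERERERERERERERERERETMzMzMzMzMzMzMzMzMzMxEREREREREREREREREREREREzMzMzMzMzMzMzMzMzMzERERERERERERERERERERERERMzMzMzMzMzMzMzMzMzMRERERERERERERERERERERERETMzMzMzMzMzMzMzMzMxEREREREREREREREREREREREREzMzMzMzMzMzMzMzMzERERERERERERERERERERERERETMzMzMzMzMzMzMzMzMRERERERERERERERERERERERERMzMzMzMzMzMzMzMzMxERERERERERERERERERERERERETMzMzMzMzMzMzMzMzERERERERERERERERERERERERERMzMzMzMzMzMzMzMzMREREREREREREREREREREREREREzMzMzMzMzMzMzMzMxERERERERERERERERERERERERERMzMzMzMzMzMzMzMzERERERERERERERERERERERERERETMzMzMzMzMzMzMzMRERERERERERERERERERERERERERESIjMzMzMzMzMzMxEREREREREREREREREREREREREREiIiIzMzMzMzMzMzERERERERERERERERERERERERERIiIiIiMzMzMzMzMzMRERERERERERERERERERERERERIiIiIiIjMzMzMzMzMxERERERERERERERERERERERERIiIiIiIiIjMzMzMzMzERERERERERERERERERERERERIiIiIiIiIiIzMzMzMzMRERERERERERERERERERERERIiIiIiIiIiIiIzMzMzMxEREREREREREREREREREREREiIiIiIiIiIiIiIzMzMzEREREREREREREREREREREREiIiIiIiIiIiIiIiIjMzMREREREREREREREREREREREiIiIiIiIiIiIiIiIiIiIhERERERERERERERERERERESIiIiIiIiIiIiIiIiIiIiERERERERERERERERERERESIiIiIiIiIiIiIiIiIiIiIRERERERERERERERERERERIiIiIiIiIiIiIiIiIiIiIhERERERERERERERERERERIiIiIiIiIiIiIiIiIiIiIiERERERERERERERIRERERIiIiIiIiIiIiIiIiIiIiIiIRERERERERERERIiERESIiIiIiIiIiIiIiIiIiIiIiIhERERERERERERIiIiEiIiIiIiIiIiIiIiIiIiIiIiIiERERERERERESIiIiIiIiIiIiIiIiIiIiIiIiIiIiIiIRERERERERESIiIiIiIiIiIiIiIiIiIiIiIiIiIiIiIhERERERERESIiIiIiIiIiIiIiIiIiIiIiIiIiIiIiIiERERERERESIiIiIiIiIiIiIiIiIiIiIiIiIiIiIiIiIREREREREiIiIiIiIiIiIiIiIiIiIiIiIiIiIiIiIiIhEREREREiIiIiIiIiIiIiIiIiIiIiIiIiIiIiIiIiIiERERERIiIiIiIiIiIiIiIiIiIiIiIiIiIiIiIiIiIiJEERERIiIiIiIiIiIiIiIiIiIiIiIiIiIiIiIiIiIiIkREERIiIiIiIiIiIiIiIiIiIiIiIiIiIiIiIiIiIiIiREREIiIiIiIiIiIiIiIiIiIiIiIiIiIiIiIiIiIiIiJEREREIiIiIiIiIiIiIiIiIiIiIiIiIiIiIiIiIiIiIkRERERCIiIiIiIiIiIiIiIiIiIiIiIiIiIiIiIiIiIiREREREQiIiIiIiIiIiIiIiIiIiIiIiIiIiIiIiIiIiJEREREREIiIiIiIiIiIiIiIiIiIiIiIiIiIiIiIiIiIkREREREQiIiIiIiIiIiIiIiIiIiIiIiIiIiIiIiIiIiRERERERCIiIiIiIiIiIiIiIiIiIiIiIiIiIiIiIiIiJEREREREIiIiIiIiIiIiIiIiIiIiIiIiIiIiIiIiIiIkREREREQiIiIiIiIiIiIiIiIiIiIiIiIiIiIiIiIiIiRERERERCIiIiIiIiIiIiIiIiIiIiIiIiIiIiIiIiIiJEREREREIiIiIiIiIiIiIiIiIiIiIiIiIiIiIiIiIiIkREREREIiIiIiIiIiIiIiIiIiIiIiIiIiIiIiIiIiIi"/>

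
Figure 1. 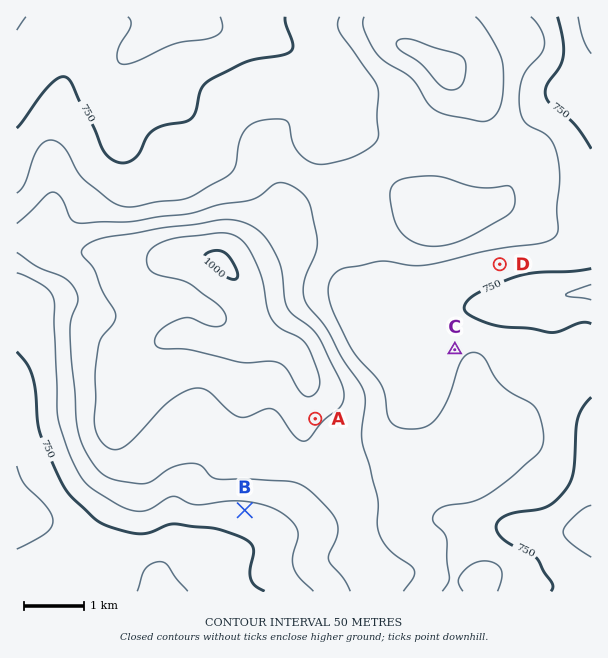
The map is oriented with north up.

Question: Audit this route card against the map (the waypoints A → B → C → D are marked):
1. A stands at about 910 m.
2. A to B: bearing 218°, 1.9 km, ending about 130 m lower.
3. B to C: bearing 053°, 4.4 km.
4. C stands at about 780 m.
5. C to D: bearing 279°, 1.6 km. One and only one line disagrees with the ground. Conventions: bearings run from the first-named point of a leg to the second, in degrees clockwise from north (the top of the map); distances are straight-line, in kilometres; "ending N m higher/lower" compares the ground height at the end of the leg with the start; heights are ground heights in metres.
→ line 5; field bearing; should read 28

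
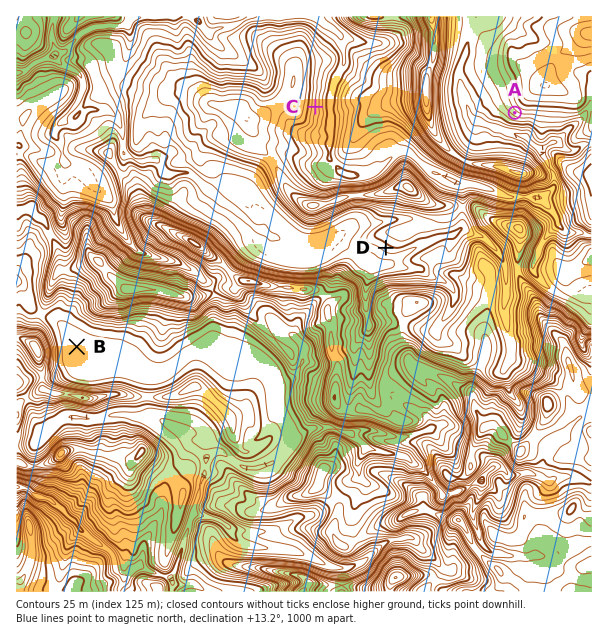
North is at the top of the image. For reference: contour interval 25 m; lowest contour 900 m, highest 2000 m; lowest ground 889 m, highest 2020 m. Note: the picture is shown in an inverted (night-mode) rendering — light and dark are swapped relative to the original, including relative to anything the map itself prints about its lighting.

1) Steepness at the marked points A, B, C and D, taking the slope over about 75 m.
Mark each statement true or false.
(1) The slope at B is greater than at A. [false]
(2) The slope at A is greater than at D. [true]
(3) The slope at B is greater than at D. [false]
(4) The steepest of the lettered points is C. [true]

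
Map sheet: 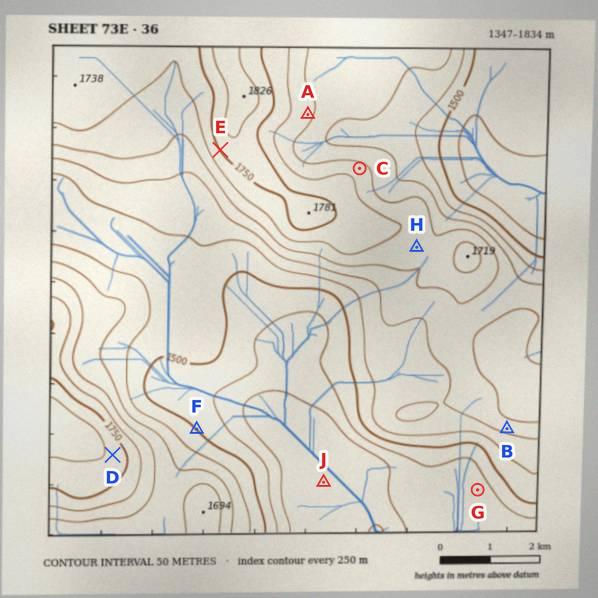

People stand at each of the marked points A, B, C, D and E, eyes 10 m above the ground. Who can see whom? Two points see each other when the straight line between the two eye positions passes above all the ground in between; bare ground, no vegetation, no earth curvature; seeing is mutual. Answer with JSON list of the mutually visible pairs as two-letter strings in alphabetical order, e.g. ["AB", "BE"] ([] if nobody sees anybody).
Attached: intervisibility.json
["AC", "BD", "DE"]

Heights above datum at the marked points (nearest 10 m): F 1500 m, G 1430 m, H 1670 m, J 1360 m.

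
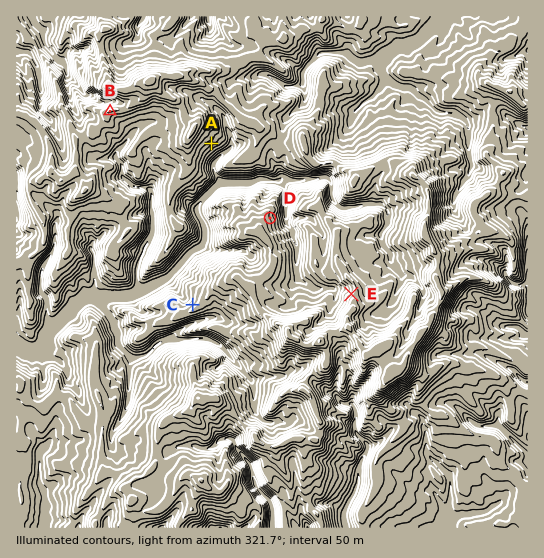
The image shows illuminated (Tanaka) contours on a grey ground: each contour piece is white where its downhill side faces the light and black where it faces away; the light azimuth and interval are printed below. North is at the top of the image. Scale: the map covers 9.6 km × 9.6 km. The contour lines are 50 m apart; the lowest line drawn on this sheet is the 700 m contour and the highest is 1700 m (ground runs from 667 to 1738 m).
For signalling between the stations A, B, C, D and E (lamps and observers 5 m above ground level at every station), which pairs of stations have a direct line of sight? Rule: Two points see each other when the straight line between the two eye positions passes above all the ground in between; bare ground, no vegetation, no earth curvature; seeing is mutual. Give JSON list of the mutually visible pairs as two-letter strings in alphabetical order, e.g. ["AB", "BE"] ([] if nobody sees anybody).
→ ["AC", "AE", "BC", "BE", "DE"]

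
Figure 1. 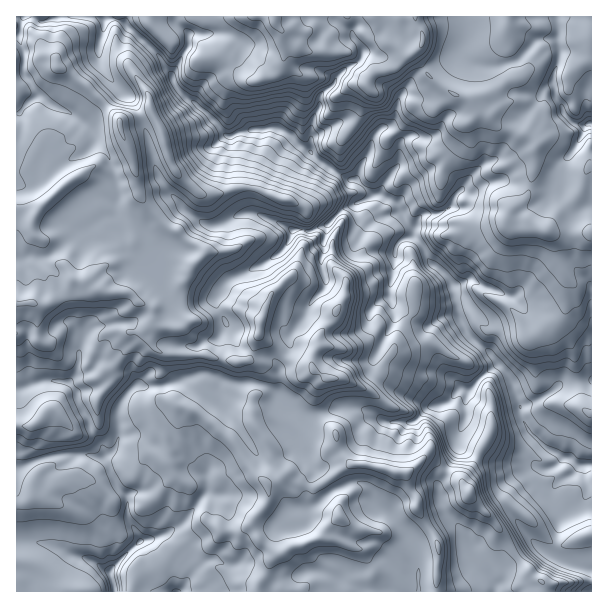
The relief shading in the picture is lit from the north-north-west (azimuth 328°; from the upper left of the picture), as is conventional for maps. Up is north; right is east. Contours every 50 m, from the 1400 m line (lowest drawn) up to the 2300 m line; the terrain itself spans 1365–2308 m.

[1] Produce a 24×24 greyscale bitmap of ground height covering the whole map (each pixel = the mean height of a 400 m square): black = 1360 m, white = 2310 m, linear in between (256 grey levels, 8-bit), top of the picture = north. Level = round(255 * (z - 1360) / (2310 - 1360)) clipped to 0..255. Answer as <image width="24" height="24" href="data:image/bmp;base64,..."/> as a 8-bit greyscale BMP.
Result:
<image width="24" height="24" href="data:image/bmp;base64,Qk12BgAAAAAAADYEAAAoAAAAGAAAABgAAAABAAgAAAAAAEACAAATCwAAEwsAAAABAAAAAAAAAAAAAAEBAQACAgIAAwMDAAQEBAAFBQUABgYGAAcHBwAICAgACQkJAAoKCgALCwsADAwMAA0NDQAODg4ADw8PABAQEAAREREAEhISABMTEwAUFBQAFRUVABYWFgAXFxcAGBgYABkZGQAaGhoAGxsbABwcHAAdHR0AHh4eAB8fHwAgICAAISEhACIiIgAjIyMAJCQkACUlJQAmJiYAJycnACgoKAApKSkAKioqACsrKwAsLCwALS0tAC4uLgAvLy8AMDAwADExMQAyMjIAMzMzADQ0NAA1NTUANjY2ADc3NwA4ODgAOTk5ADo6OgA7OzsAPDw8AD09PQA+Pj4APz8/AEBAQABBQUEAQkJCAENDQwBEREQARUVFAEZGRgBHR0cASEhIAElJSQBKSkoAS0tLAExMTABNTU0ATk5OAE9PTwBQUFAAUVFRAFJSUgBTU1MAVFRUAFVVVQBWVlYAV1dXAFhYWABZWVkAWlpaAFtbWwBcXFwAXV1dAF5eXgBfX18AYGBgAGFhYQBiYmIAY2NjAGRkZABlZWUAZmZmAGdnZwBoaGgAaWlpAGpqagBra2sAbGxsAG1tbQBubm4Ab29vAHBwcABxcXEAcnJyAHNzcwB0dHQAdXV1AHZ2dgB3d3cAeHh4AHl5eQB6enoAe3t7AHx8fAB9fX0Afn5+AH9/fwCAgIAAgYGBAIKCggCDg4MAhISEAIWFhQCGhoYAh4eHAIiIiACJiYkAioqKAIuLiwCMjIwAjY2NAI6OjgCPj48AkJCQAJGRkQCSkpIAk5OTAJSUlACVlZUAlpaWAJeXlwCYmJgAmZmZAJqamgCbm5sAnJycAJ2dnQCenp4An5+fAKCgoAChoaEAoqKiAKOjowCkpKQApaWlAKampgCnp6cAqKioAKmpqQCqqqoAq6urAKysrACtra0Arq6uAK+vrwCwsLAAsbGxALKysgCzs7MAtLS0ALW1tQC2trYAt7e3ALi4uAC5ubkAurq6ALu7uwC8vLwAvb29AL6+vgC/v78AwMDAAMHBwQDCwsIAw8PDAMTExADFxcUAxsbGAMfHxwDIyMgAycnJAMrKygDLy8sAzMzMAM3NzQDOzs4Az8/PANDQ0ADR0dEA0tLSANPT0wDU1NQA1dXVANbW1gDX19cA2NjYANnZ2QDa2toA29vbANzc3ADd3d0A3t7eAN/f3wDg4OAA4eHhAOLi4gDj4+MA5OTkAOXl5QDm5uYA5+fnAOjo6ADp6ekA6urqAOvr6wDs7OwA7e3tAO7u7gDv7+8A8PDwAPHx8QDy8vIA8/PzAPT09AD19fUA9vb2APf39wD4+PgA+fn5APr6+gD7+/sA/Pz8AP39/QD+/v4A////AIiKinV3hoKHj5ymoJqYmZeSmXxxdH5oPoiFfnZ0goiLlJyuraOho5mTnndzdlUyMIiIioqCe4WToqusqrG1rZ+Xmnd8bDsrMp2dmpWMlZKWm6Wxp6e1npepiYyITTQbGqGin5qSmqGcmqe3saypoquuiZlsNR4YFJ+emZGYoaeeoK+xq6mzsq2qlWhaLhgOC7u9uJ6WpKqnrq2vpaixmo6GekVcOBEWHsDLtbCbqbCwp6yppKedkoprSD1QKhYmObO1sL6oo6ikoqiqssO6pIRlSjI9HCQoLr7AusK+ub23u8K7wc+7j4NwVU8tIj88ONjUv8XN1dPIt7/Juci2jX1vWzYnRF9bTOfbyszU3dnPscLOt7e9gWtnSSU1UV5mXejl5ufi2tfFqrjKwq64hVppSChHVmBubd/g4+LZ1dfYuqehu6SeckxSLkJga256d+Hd2NjX1tfWxbyjkohxV0I1TWh0hYeLiOXc19bW2tC2qaKXk4hhRzovUWp7mJaPi9vl3Nfa28HPw7G1sJdiNjI/ZV91j4+Ii9TX4dzi19m+op+Pe2FMQEJRdXN5h5GHjdTV09Lw2Nqad3BoVVR4VVdifIuMkJiOhM7RzNPy38iNb2FVX2qFfWZ8j5+inJiNcsjI0NPA2Zx5lpuRj4qfsZ2WpKimn5WFh8na1bW+vYOir8DKxLakxsGpp56doJyKksrcw6O3mqCrt7jJ19DHucjLqpmcn5qOlru9spiYqqyos8LX28/Ew8rPsZudp5yPlQ=="/>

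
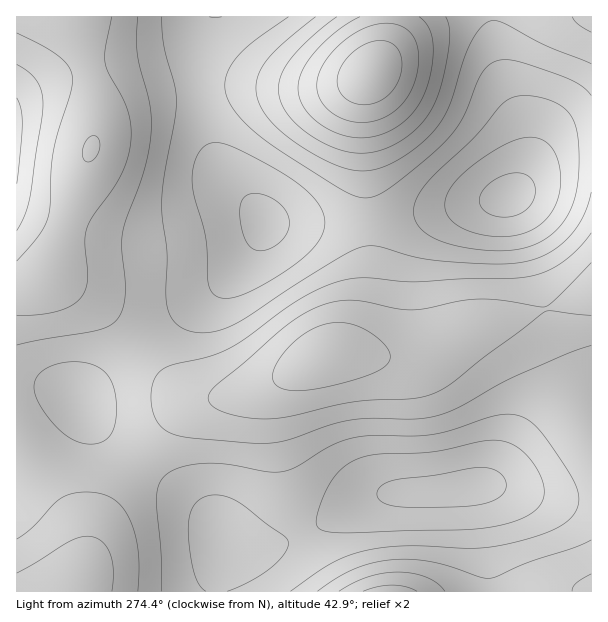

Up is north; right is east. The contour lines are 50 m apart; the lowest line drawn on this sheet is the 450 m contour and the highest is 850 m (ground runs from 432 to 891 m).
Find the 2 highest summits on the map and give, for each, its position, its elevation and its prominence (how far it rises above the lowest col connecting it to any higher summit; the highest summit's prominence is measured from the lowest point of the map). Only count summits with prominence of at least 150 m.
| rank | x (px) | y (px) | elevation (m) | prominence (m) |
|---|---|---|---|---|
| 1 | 371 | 72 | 891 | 459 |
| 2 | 326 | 356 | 786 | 199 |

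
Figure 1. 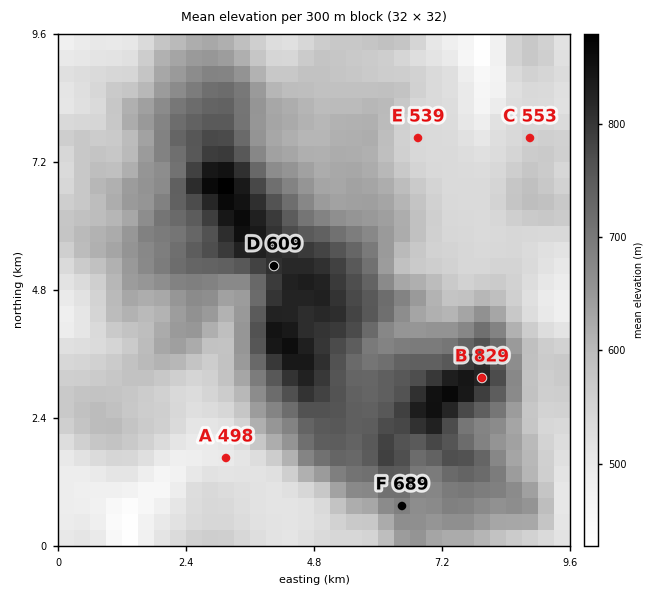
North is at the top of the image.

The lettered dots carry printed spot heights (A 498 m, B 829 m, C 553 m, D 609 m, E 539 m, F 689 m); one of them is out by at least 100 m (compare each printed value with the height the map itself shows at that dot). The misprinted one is D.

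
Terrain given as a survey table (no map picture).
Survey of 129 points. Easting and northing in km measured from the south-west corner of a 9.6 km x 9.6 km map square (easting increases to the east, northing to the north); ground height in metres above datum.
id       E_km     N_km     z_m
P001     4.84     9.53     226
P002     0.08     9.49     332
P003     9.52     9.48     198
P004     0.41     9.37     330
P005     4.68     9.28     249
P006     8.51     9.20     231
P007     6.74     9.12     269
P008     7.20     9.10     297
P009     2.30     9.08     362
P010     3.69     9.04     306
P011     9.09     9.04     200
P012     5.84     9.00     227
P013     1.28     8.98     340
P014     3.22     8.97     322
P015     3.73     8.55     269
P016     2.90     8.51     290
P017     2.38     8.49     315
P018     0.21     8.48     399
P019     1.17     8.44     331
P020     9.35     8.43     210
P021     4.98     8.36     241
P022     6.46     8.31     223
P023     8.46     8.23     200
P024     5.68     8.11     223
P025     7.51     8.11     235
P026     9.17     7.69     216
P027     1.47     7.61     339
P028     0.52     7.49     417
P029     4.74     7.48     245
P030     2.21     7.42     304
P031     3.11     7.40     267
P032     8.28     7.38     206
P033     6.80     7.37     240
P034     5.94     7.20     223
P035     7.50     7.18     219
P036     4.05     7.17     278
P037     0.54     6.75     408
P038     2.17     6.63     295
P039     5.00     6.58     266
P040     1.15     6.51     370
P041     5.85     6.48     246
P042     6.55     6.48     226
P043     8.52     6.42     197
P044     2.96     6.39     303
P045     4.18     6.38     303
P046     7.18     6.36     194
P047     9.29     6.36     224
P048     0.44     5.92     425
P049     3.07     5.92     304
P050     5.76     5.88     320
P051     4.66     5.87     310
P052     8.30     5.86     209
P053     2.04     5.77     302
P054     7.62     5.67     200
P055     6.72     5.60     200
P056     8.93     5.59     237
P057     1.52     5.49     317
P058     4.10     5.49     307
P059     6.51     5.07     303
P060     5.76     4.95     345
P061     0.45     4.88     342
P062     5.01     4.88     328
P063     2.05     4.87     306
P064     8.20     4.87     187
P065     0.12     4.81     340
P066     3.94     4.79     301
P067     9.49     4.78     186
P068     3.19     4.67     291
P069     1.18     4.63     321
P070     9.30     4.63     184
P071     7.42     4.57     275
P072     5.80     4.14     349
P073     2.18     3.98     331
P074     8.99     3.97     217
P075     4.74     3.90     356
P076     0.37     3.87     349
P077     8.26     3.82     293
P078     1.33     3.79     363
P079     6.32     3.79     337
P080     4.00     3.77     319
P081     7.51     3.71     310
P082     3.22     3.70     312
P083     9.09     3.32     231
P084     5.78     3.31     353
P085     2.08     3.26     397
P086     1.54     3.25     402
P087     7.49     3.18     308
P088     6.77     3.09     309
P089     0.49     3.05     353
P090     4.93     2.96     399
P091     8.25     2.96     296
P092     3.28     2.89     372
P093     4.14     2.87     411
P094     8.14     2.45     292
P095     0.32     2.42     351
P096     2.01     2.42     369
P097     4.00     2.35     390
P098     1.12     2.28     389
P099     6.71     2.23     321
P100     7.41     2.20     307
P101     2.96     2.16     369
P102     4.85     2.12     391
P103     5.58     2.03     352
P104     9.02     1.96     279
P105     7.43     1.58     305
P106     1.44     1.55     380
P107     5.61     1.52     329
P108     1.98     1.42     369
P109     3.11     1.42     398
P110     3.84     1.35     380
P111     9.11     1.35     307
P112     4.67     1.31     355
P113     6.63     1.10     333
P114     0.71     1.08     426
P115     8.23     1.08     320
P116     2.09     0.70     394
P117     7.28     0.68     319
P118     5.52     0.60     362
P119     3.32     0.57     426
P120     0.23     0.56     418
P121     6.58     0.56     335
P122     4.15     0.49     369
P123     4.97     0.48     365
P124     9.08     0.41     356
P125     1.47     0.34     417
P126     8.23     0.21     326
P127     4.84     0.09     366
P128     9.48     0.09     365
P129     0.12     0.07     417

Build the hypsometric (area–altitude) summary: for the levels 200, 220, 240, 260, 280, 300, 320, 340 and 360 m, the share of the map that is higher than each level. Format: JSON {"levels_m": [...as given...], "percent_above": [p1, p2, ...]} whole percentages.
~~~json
{"levels_m": [200, 220, 240, 260, 280, 300, 320, 340, 360], "percent_above": [96, 88, 80, 76, 69, 60, 47, 35, 25]}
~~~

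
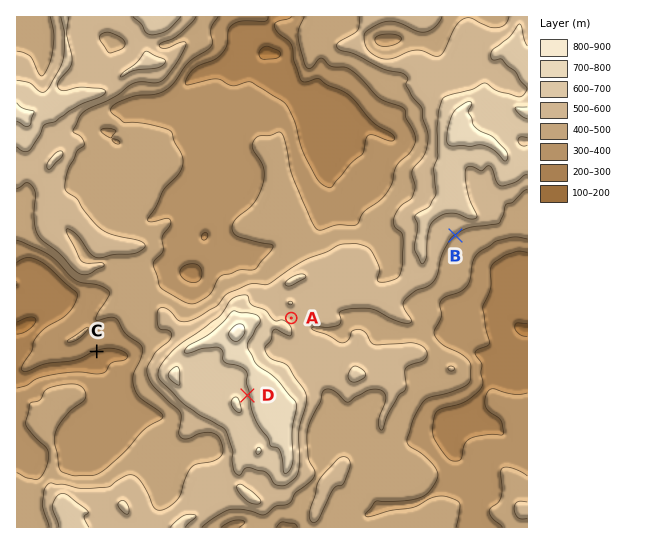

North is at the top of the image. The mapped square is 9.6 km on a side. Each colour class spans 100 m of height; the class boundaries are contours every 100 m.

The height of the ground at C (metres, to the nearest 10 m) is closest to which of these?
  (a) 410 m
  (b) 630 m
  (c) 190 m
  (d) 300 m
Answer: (d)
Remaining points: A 560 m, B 500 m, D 690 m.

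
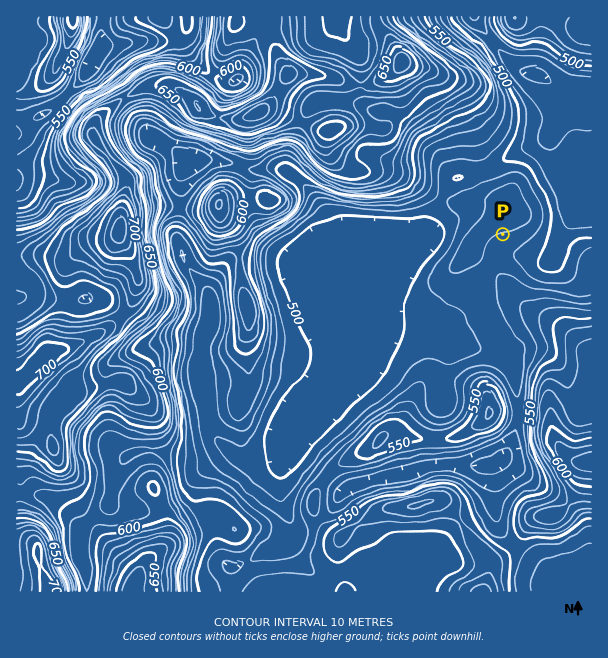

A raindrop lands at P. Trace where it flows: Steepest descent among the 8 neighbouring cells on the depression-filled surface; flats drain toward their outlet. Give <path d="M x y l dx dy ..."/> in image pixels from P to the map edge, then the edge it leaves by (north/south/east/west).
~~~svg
<path d="M503 234l0 8 10 10 3 2 6 0 2 1 30 0 1-1 2-8 9-16 15-17 3-6 1-1 3 0 3-3"/>
exit: east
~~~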